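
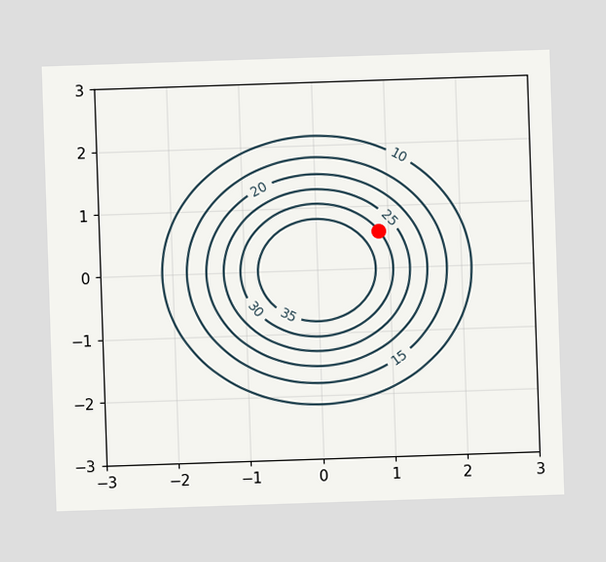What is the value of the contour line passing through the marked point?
30

The marked point sits on the contour labelled 30.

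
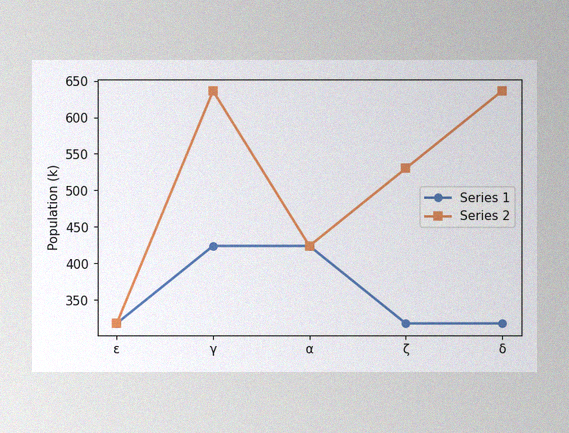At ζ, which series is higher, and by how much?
The image has some photo noise and uneven lighting. At ζ, Series 2 sits above the other line by 212k.

Series 2, by 212k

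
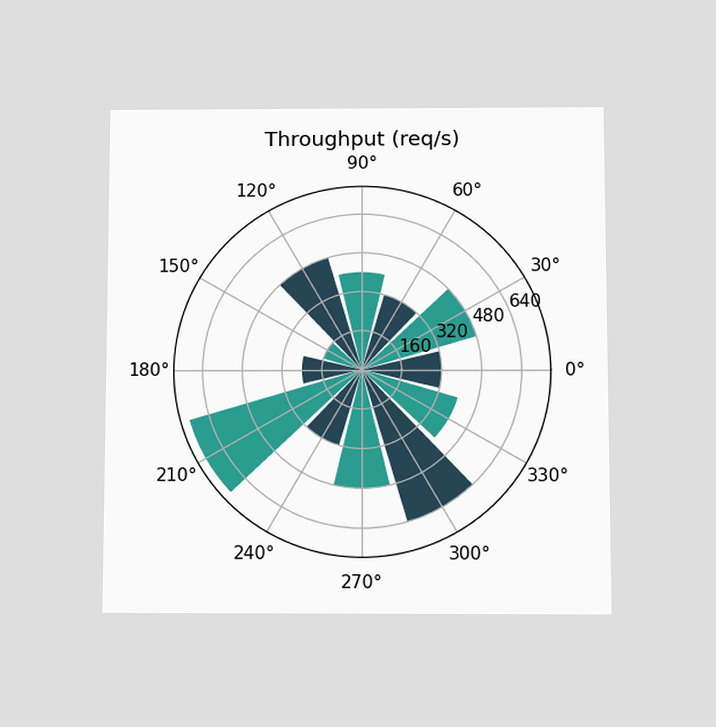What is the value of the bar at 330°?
The chart is viewed at a slight angle. The bar at 330° reaches 400req/s on the radial axis.

400req/s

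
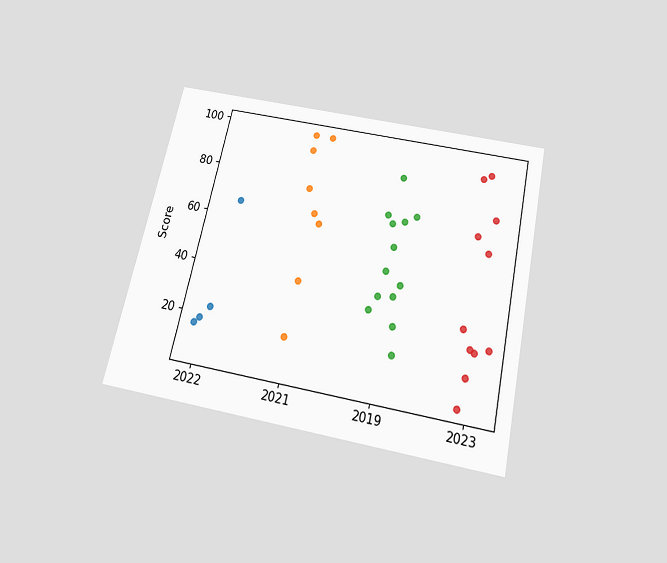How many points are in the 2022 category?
4

The chart is tilted about 12° clockwise and viewed slightly from below. Counting the markers in the 2022 column gives 4.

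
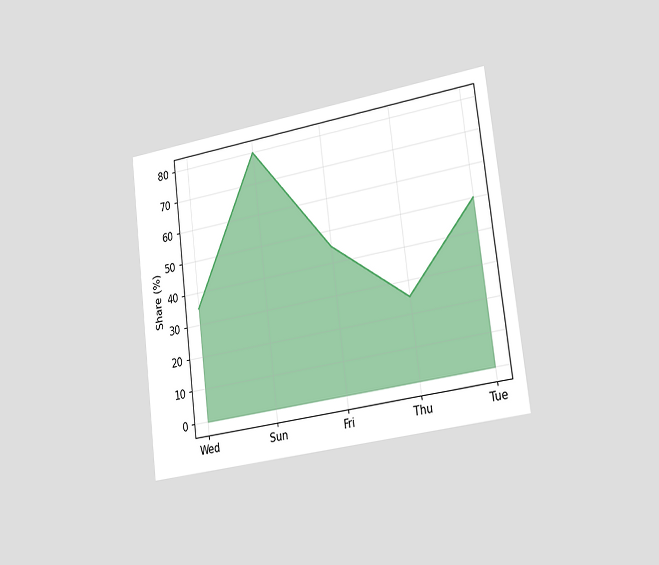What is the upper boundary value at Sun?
80%

The chart is tilted about 7° counter-clockwise and viewed slightly from the right. At Sun the upper boundary is at 80%.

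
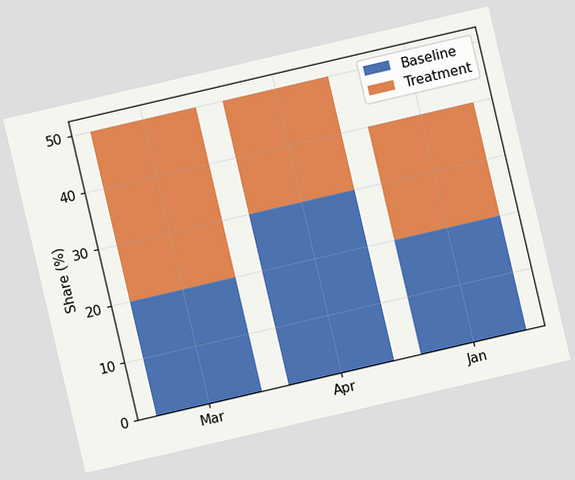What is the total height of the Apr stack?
The chart is tilted about 13° counter-clockwise. The Apr stack's top reaches 50% on the y-axis.

50%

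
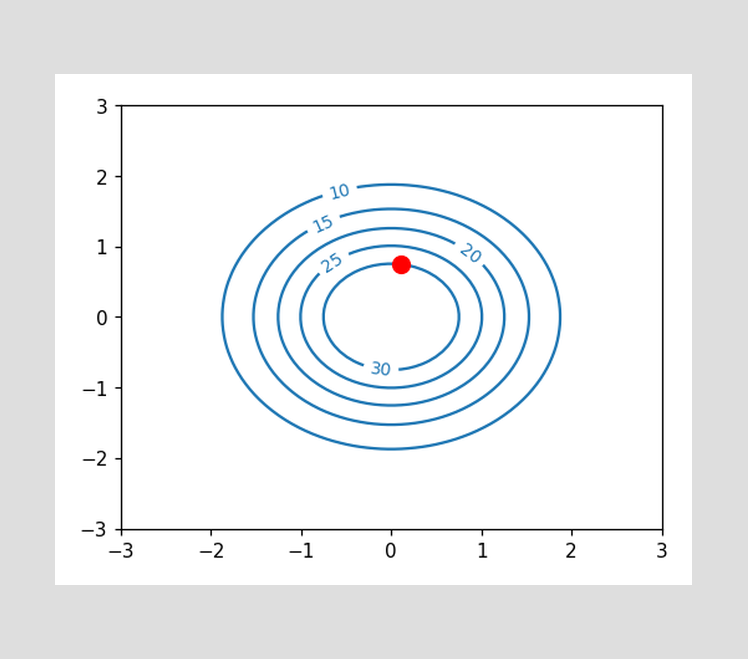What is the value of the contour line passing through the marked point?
30

The marked point sits on the contour labelled 30.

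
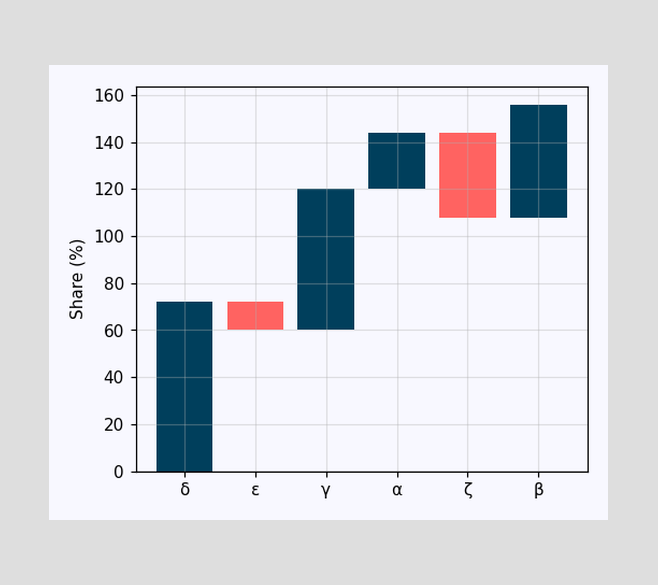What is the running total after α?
After α the running total reaches 144%.

144%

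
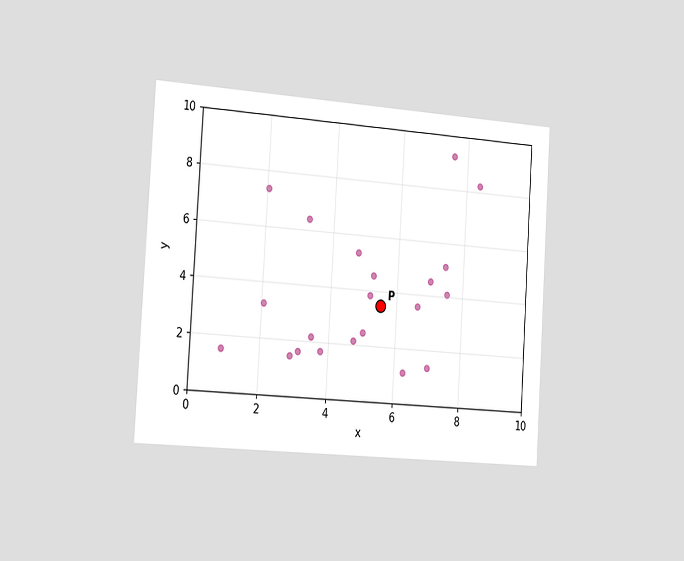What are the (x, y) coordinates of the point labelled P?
(5.5, 3.5)

The chart is tilted about 4° clockwise and viewed slightly from the left. Following the gridlines from P to each axis, P sits at (5.5, 3.5).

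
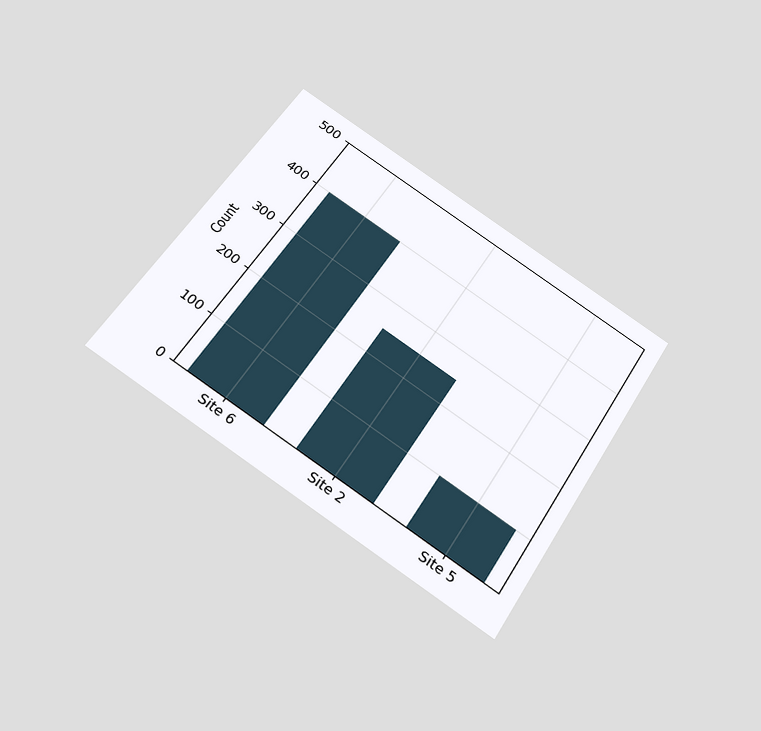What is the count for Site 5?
The chart is tilted about 31° clockwise and viewed slightly from below. Reading along the chart's y-axis, the Site 5 bar reaches 100.

100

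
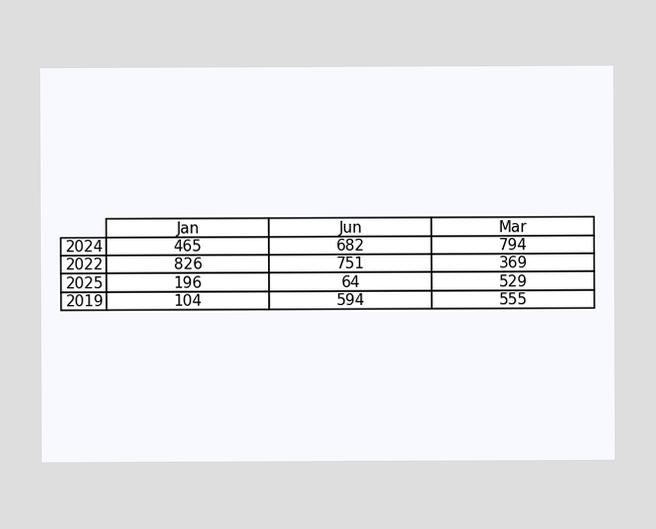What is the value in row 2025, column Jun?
64

The (2025, Jun) cell reads 64.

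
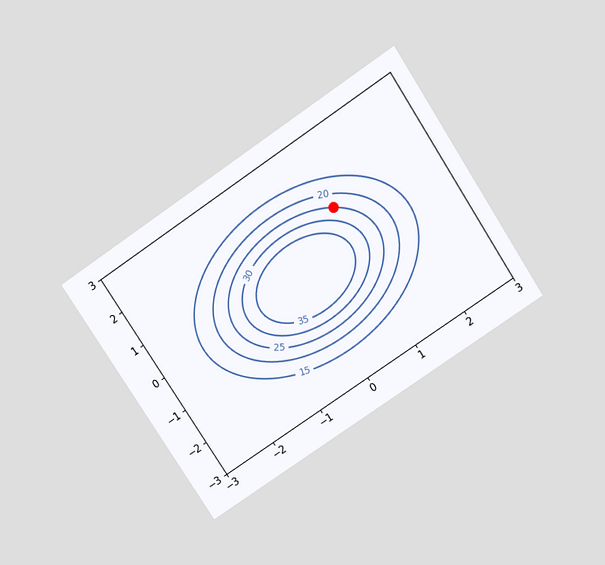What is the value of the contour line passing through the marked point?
The chart is tilted about 34° counter-clockwise and viewed slightly from above. The marked point sits on the contour labelled 25.

25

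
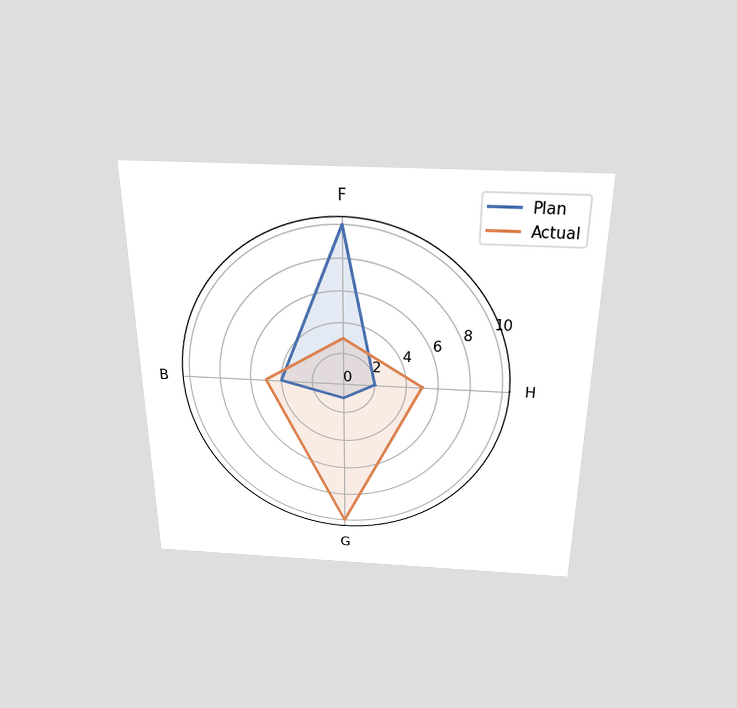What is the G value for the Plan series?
1

The chart is viewed slightly from above. On the G axis, Plan reaches 1.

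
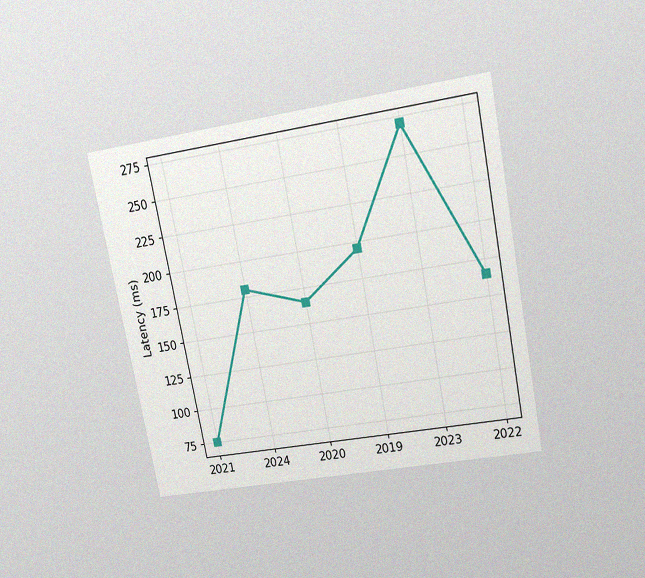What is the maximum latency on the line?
270ms

The chart is tilted about 11° counter-clockwise and viewed slightly from above, with some photo noise. The highest point is at 2023, and reading across to the y-axis gives 270ms.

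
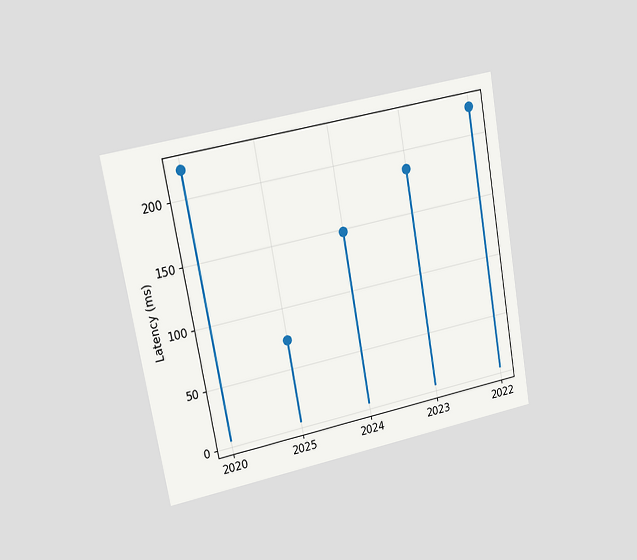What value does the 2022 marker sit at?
222ms

The chart is tilted about 10° counter-clockwise and viewed at a slight angle. The 2022 marker sits at 222ms.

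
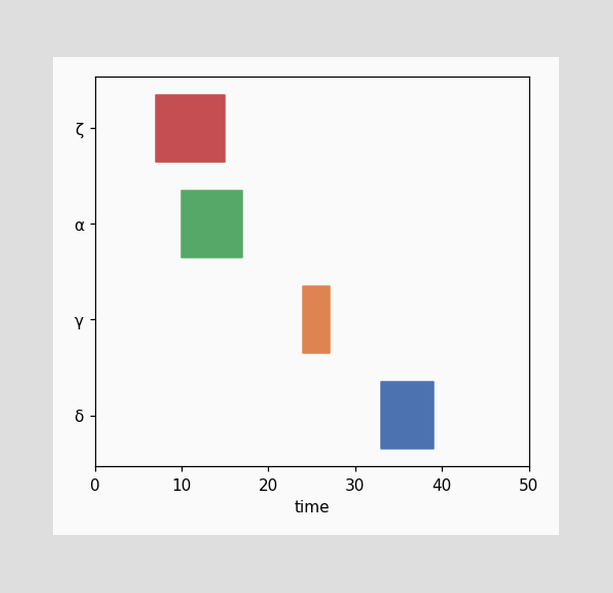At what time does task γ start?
The γ bar begins at t=24.

24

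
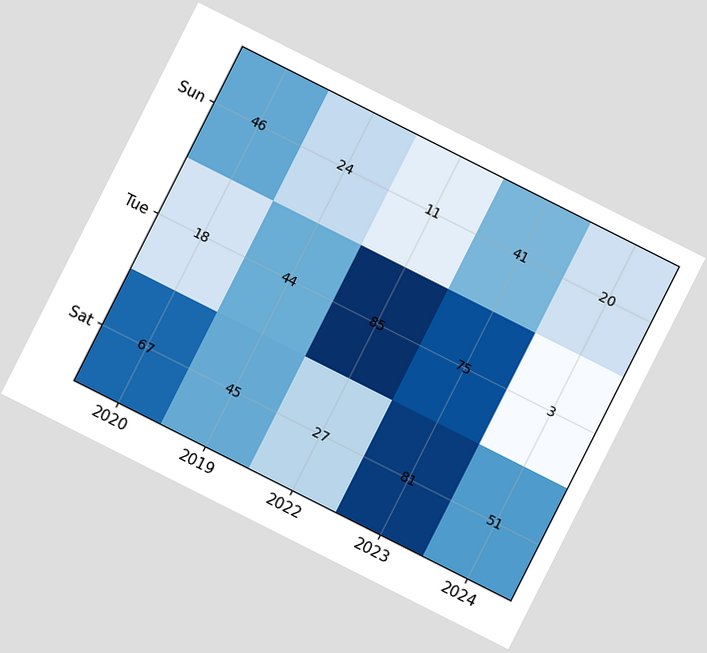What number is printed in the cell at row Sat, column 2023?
The chart is tilted about 27° clockwise. The (Sat, 2023) cell reads 81.

81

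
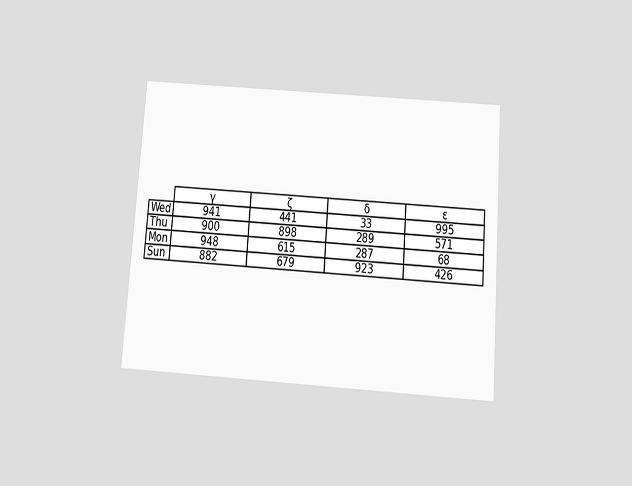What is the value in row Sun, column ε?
426

The chart is tilted about 4° clockwise and viewed slightly from below. The (Sun, ε) cell reads 426.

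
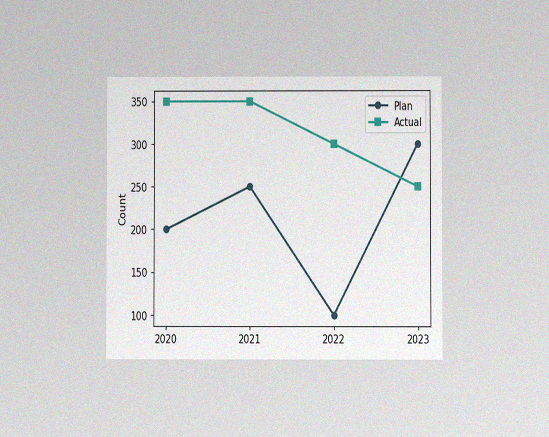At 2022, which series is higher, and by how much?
The chart is viewed at a slight angle, with some photo noise. At 2022, Actual sits above the other line by 200.

Actual, by 200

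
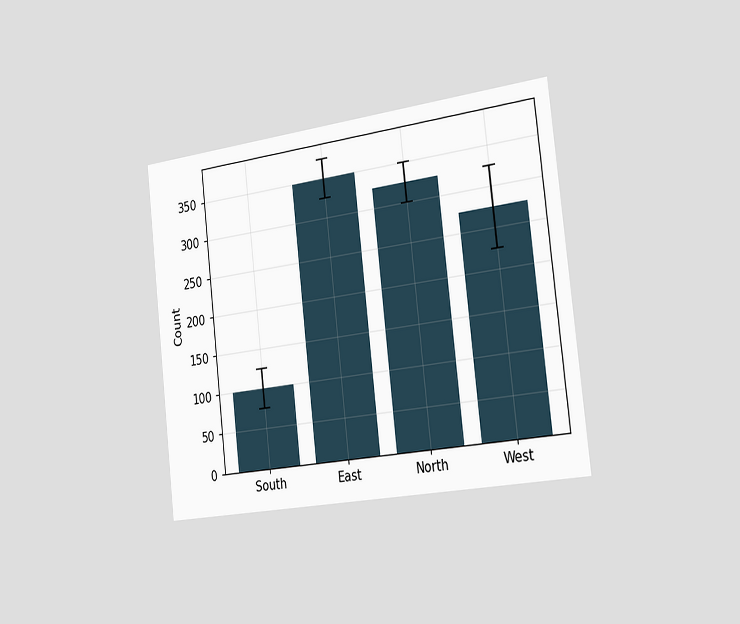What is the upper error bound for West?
325

The chart is tilted about 6° counter-clockwise and viewed slightly from the right. The West bar's upper whisker reaches 325.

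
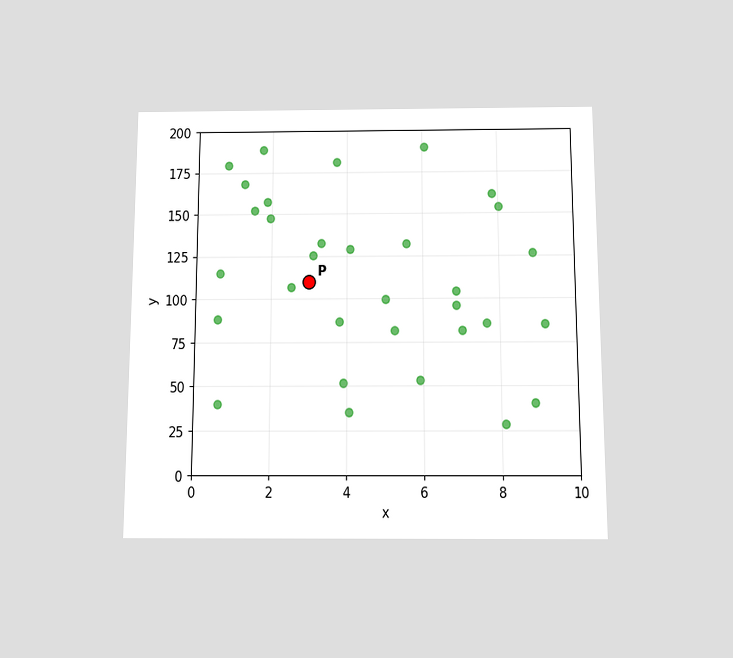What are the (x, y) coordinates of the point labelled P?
The chart is viewed slightly from below. Following the gridlines from P to each axis, P sits at (3, 110).

(3, 110)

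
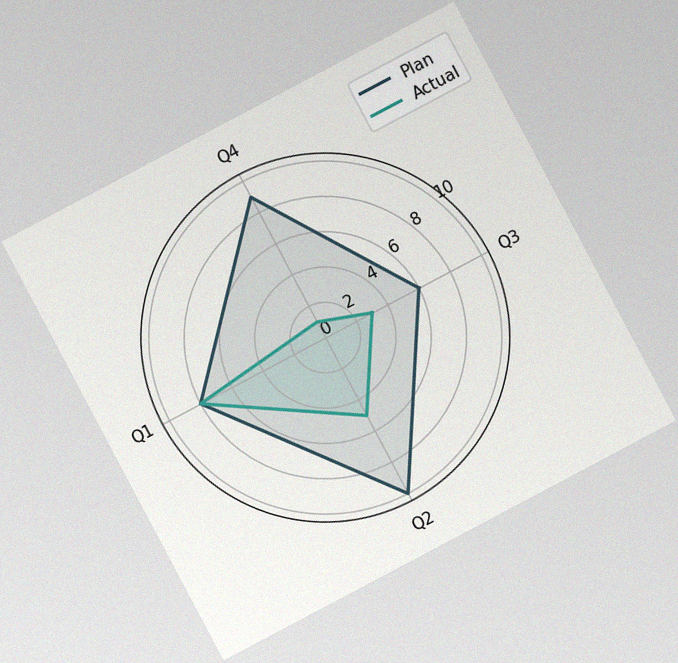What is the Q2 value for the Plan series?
10

The chart is tilted about 28° counter-clockwise, with some photo noise. On the Q2 axis, Plan reaches 10.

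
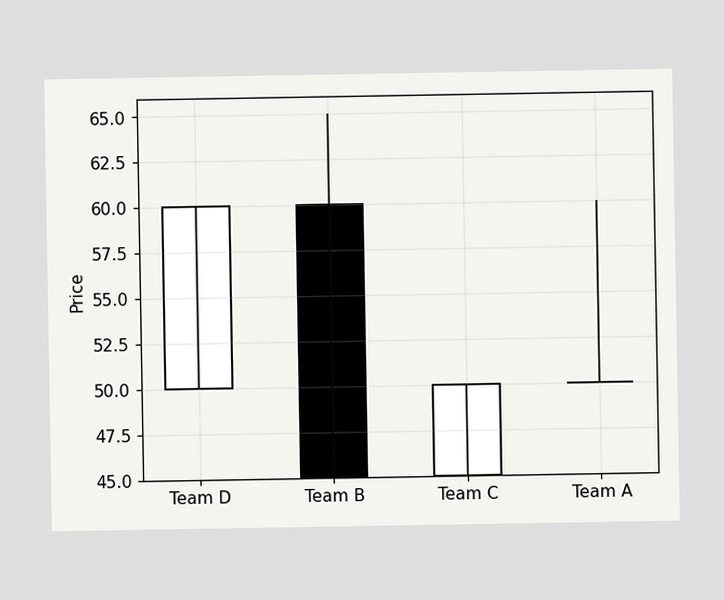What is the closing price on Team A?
50

The Team A candle closes at 50.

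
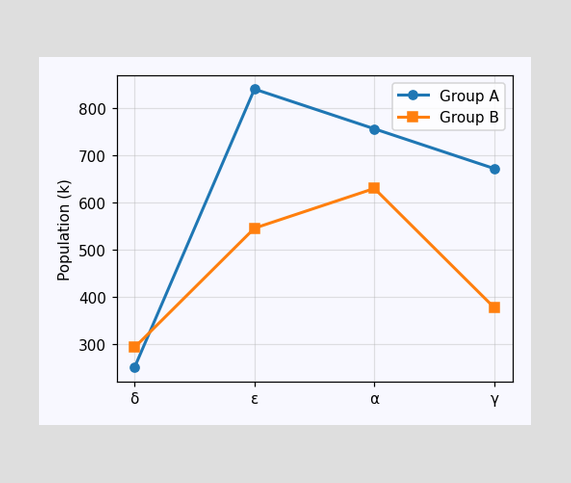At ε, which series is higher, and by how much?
Group A, by 294k

At ε, Group A sits above the other line by 294k.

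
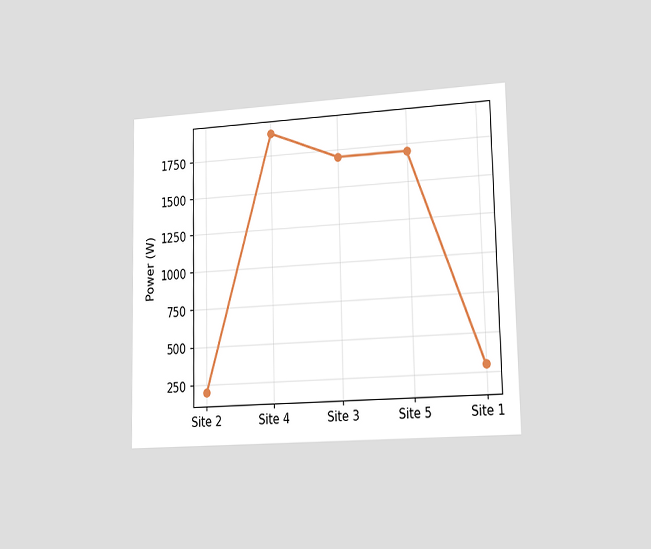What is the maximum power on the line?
1900W

The chart is viewed slightly from the right. The highest point is at Site 4, and reading across to the y-axis gives 1900W.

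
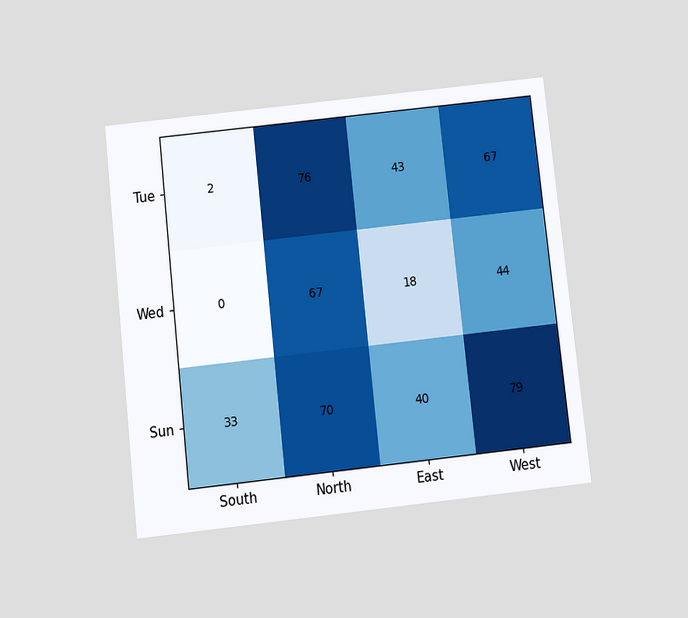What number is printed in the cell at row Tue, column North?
76

The chart is tilted about 6° counter-clockwise and viewed slightly from below. The (Tue, North) cell reads 76.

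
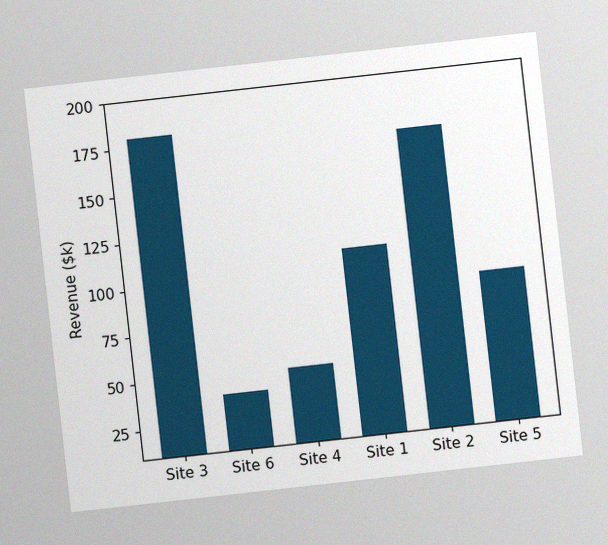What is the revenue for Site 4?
$50k

The chart is tilted about 6° counter-clockwise, with some photo noise. Reading along the chart's y-axis, the Site 4 bar reaches $50k.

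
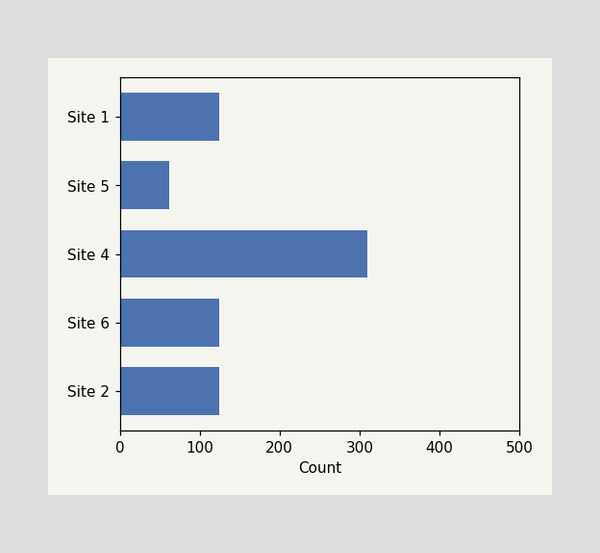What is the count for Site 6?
Reading along the chart's x-axis, the Site 6 bar reaches 124.

124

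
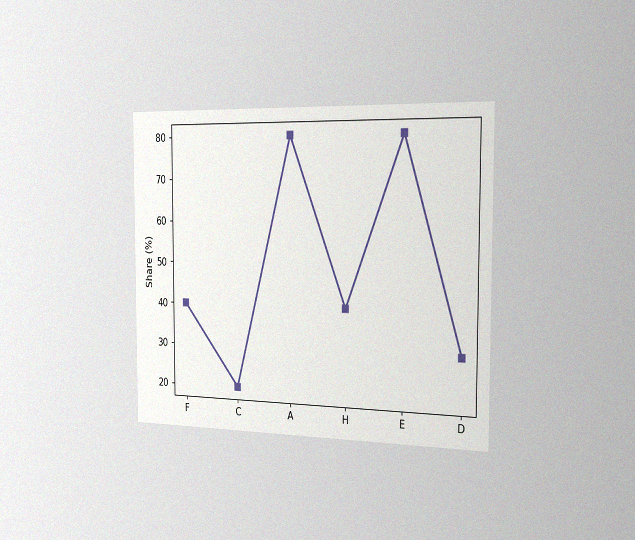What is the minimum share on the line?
The chart is viewed slightly from the right, with some photo noise. The lowest point is at C, and reading across to the y-axis gives 20%.

20%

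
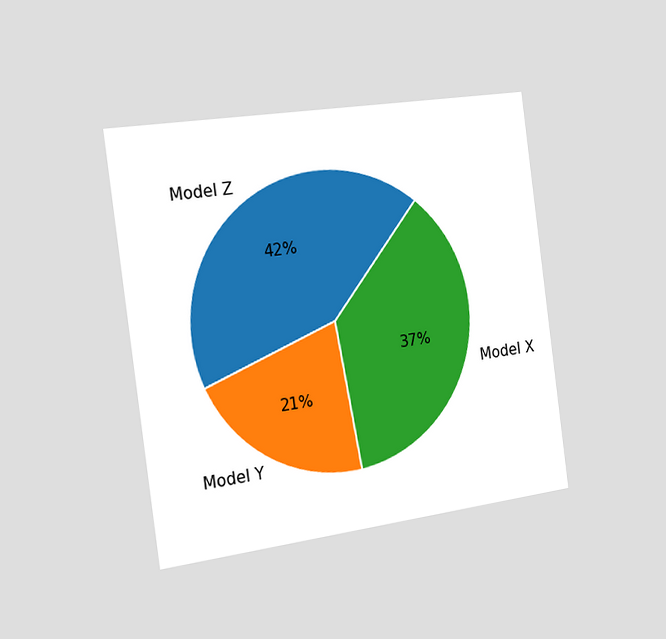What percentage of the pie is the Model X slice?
The chart is tilted about 8° counter-clockwise and viewed slightly from the left. The Model X slice takes up 37% of the pie.

37%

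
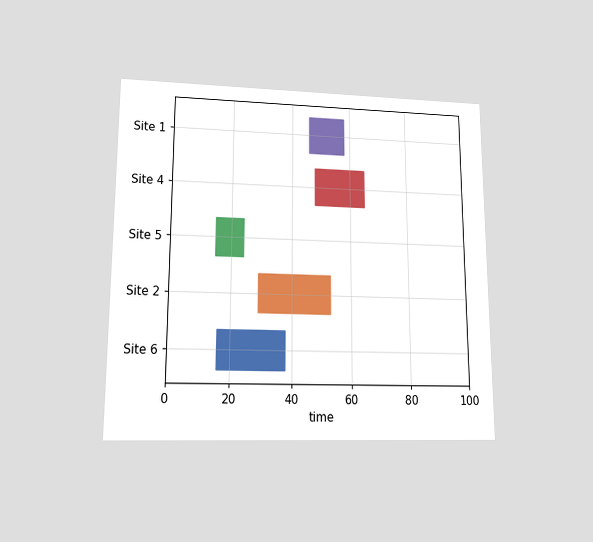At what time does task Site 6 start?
The chart is viewed at a slight angle. The Site 6 bar begins at t=16.

16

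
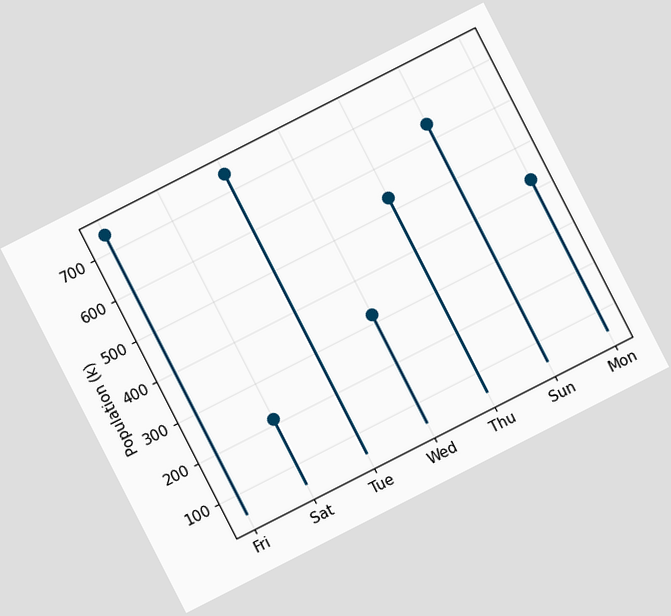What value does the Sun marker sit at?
The chart is tilted about 27° counter-clockwise. The Sun marker sits at 636k.

636k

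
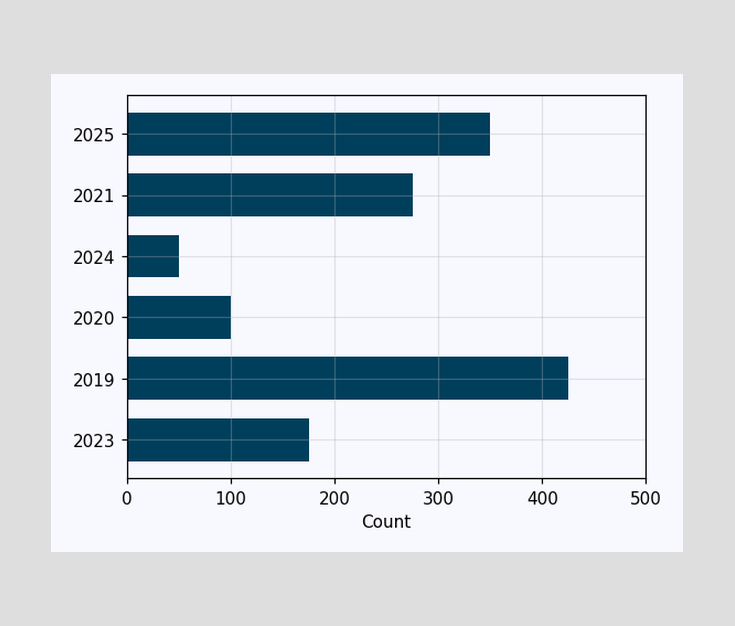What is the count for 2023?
Reading along the chart's x-axis, the 2023 bar reaches 175.

175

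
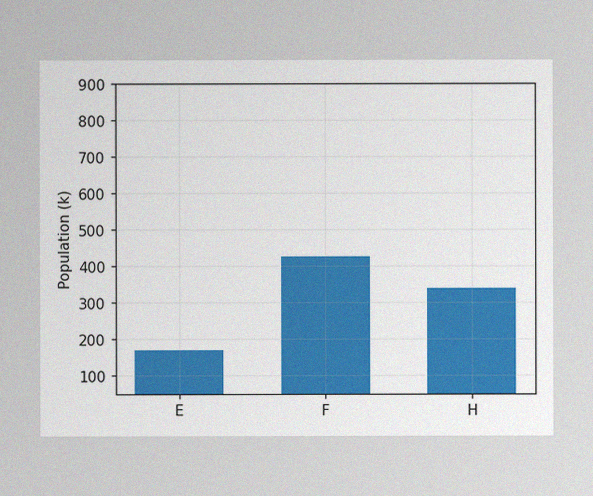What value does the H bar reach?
340k

The image has some photo noise and uneven lighting. Reading along the chart's y-axis, the H bar reaches 340k.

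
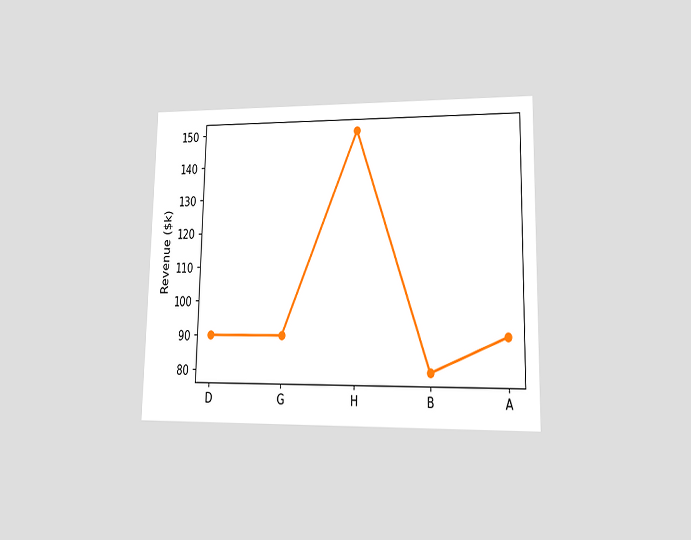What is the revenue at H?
$150k

The chart is viewed at a slight angle. At H, the line is at $150k.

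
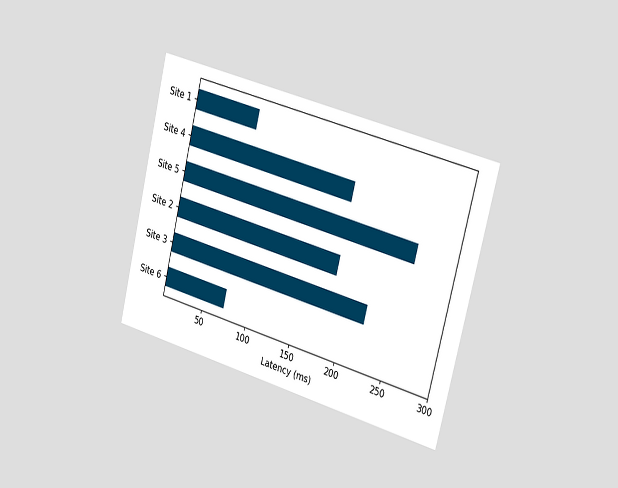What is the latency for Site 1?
74ms

The chart is tilted about 14° clockwise and viewed slightly from the right. Reading along the chart's x-axis, the Site 1 bar reaches 74ms.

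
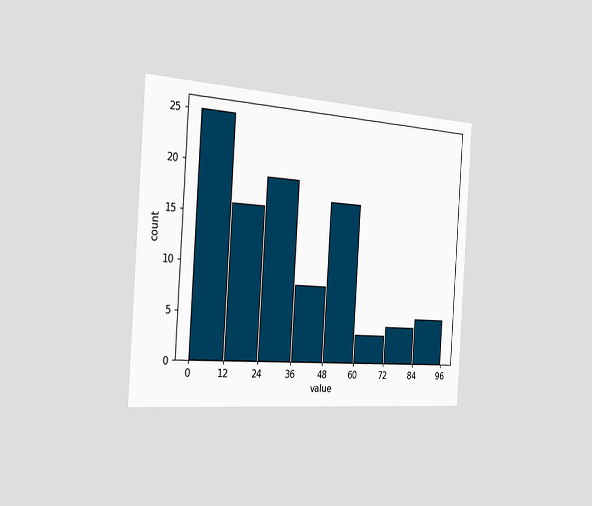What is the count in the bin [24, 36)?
19

The chart is tilted about 4° clockwise and viewed slightly from the left. The [24, 36) bin has height 19.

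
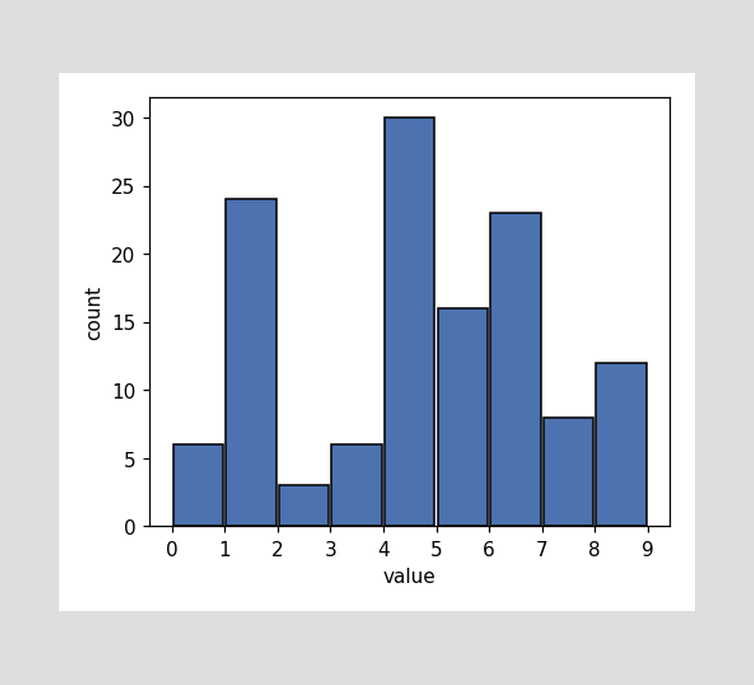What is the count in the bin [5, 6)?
The [5, 6) bin has height 16.

16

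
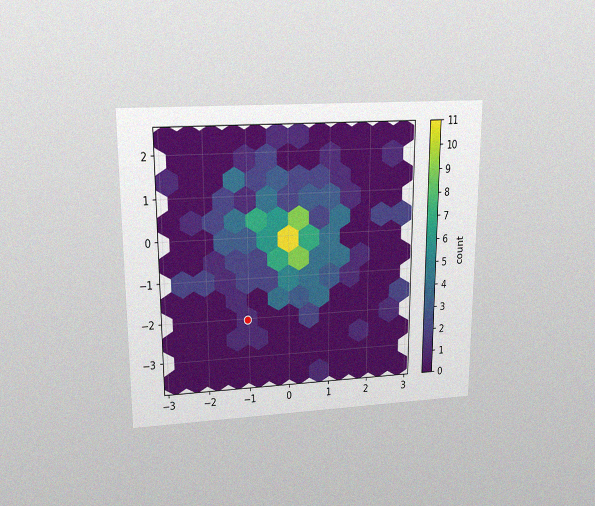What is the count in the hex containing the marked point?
The chart is viewed slightly from above, with some photo noise. The marked hex reads 1 on the colorbar.

1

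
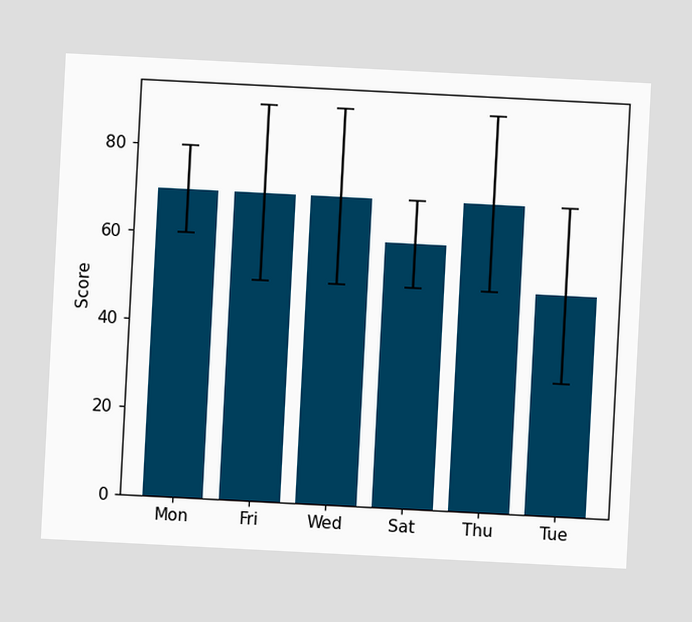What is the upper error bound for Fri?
90

The chart is tilted about 3° clockwise. The Fri bar's upper whisker reaches 90.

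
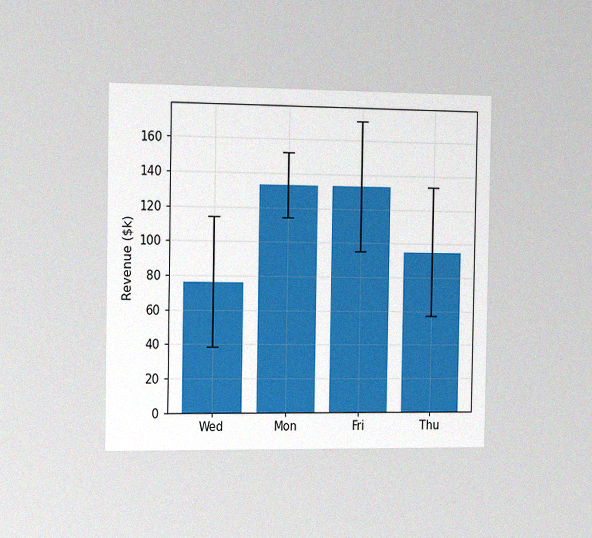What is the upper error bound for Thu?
The chart is viewed slightly from the left, with some photo noise. The Thu bar's upper whisker reaches $133k.

$133k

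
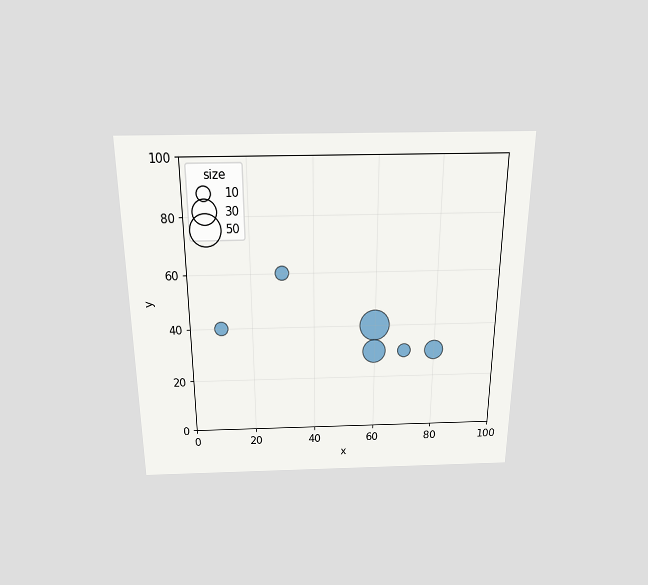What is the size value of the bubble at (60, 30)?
30

The chart is viewed slightly from above. Matching the bubble at (60, 30) against the size legend gives 30.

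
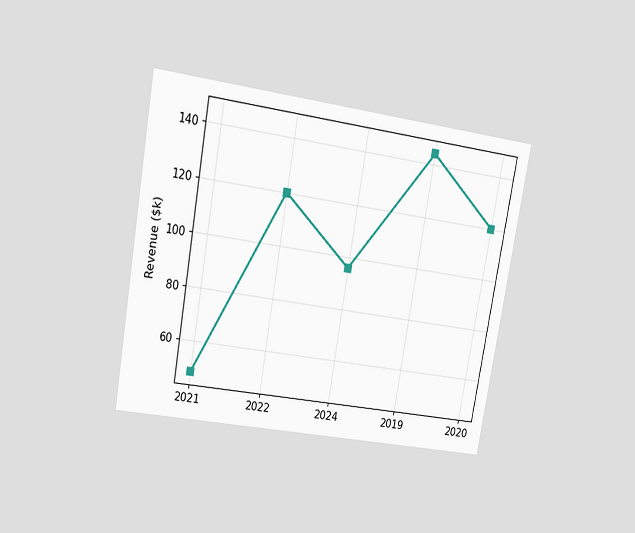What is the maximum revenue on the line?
$144k

The chart is tilted about 10° clockwise and viewed at a slight angle. The highest point is at 2019, and reading across to the y-axis gives $144k.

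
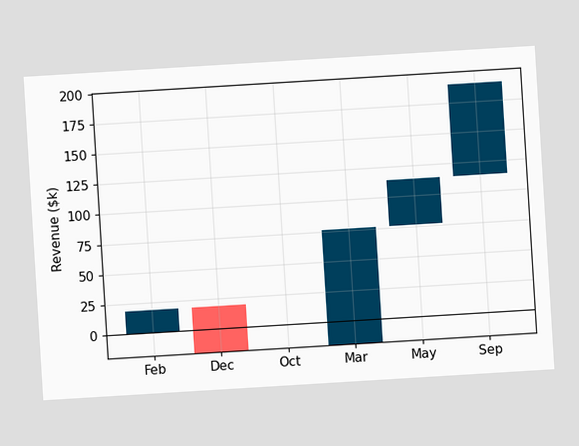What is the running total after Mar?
The chart is tilted about 3° counter-clockwise. After Mar the running total reaches $76k.

$76k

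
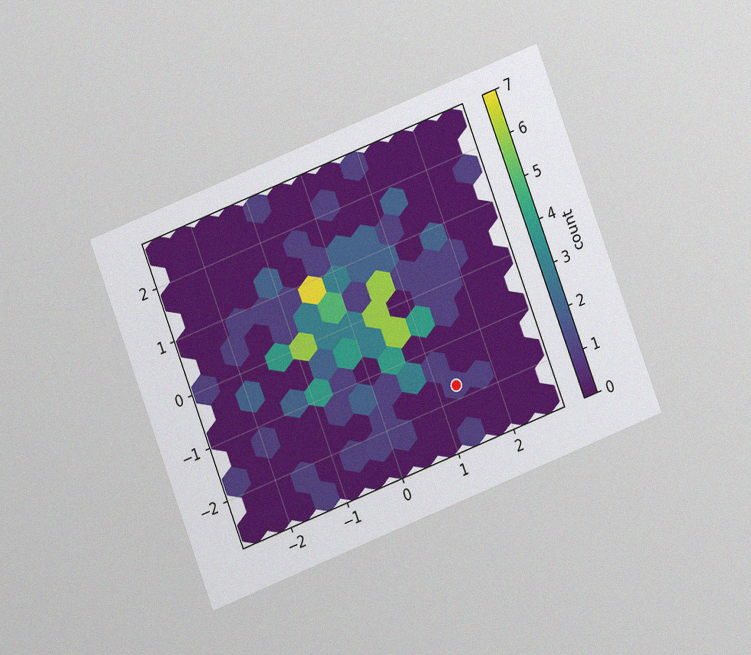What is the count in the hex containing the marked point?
The chart is tilted about 21° counter-clockwise and viewed at a slight angle, with some photo noise. The marked hex reads 1 on the colorbar.

1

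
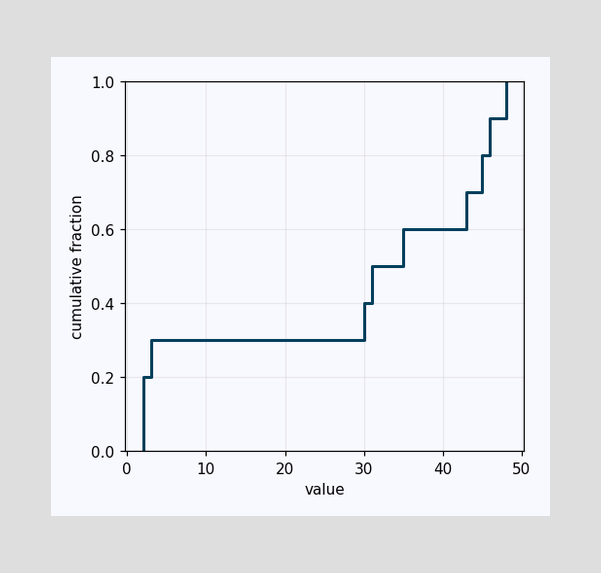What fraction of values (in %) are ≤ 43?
70%

At x=43 the ECDF step is at 70%.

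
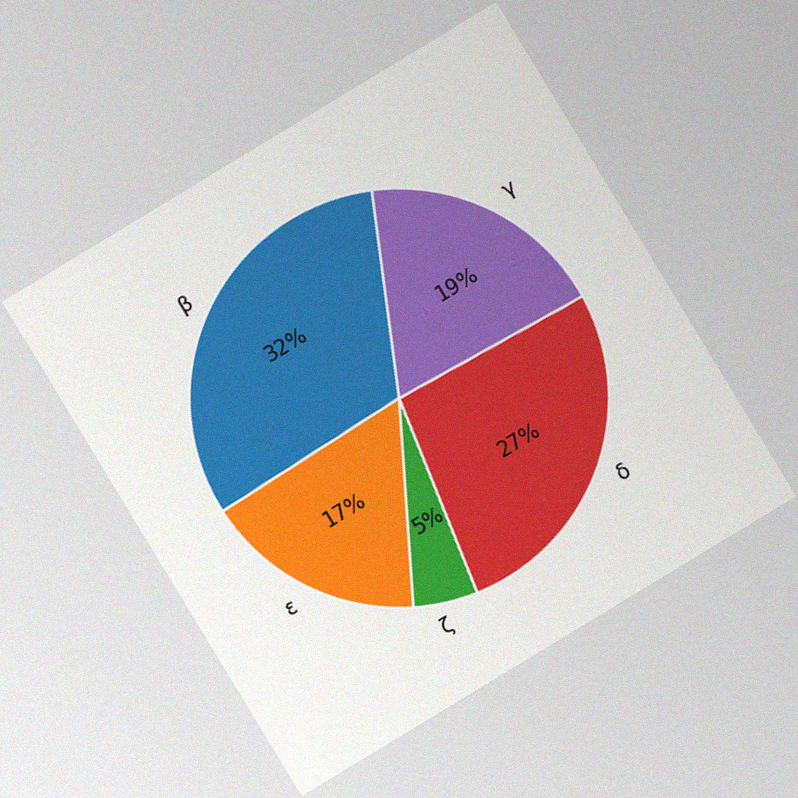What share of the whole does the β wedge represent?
32%

The chart is tilted about 31° counter-clockwise, with some photo noise. The β slice takes up 32% of the pie.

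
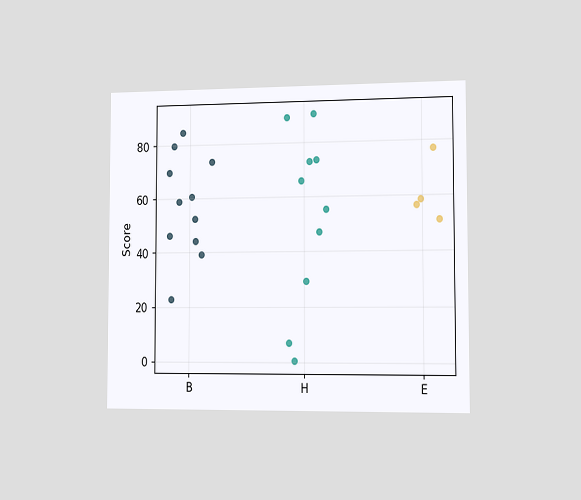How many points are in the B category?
11

The chart is viewed slightly from the right. Counting the markers in the B column gives 11.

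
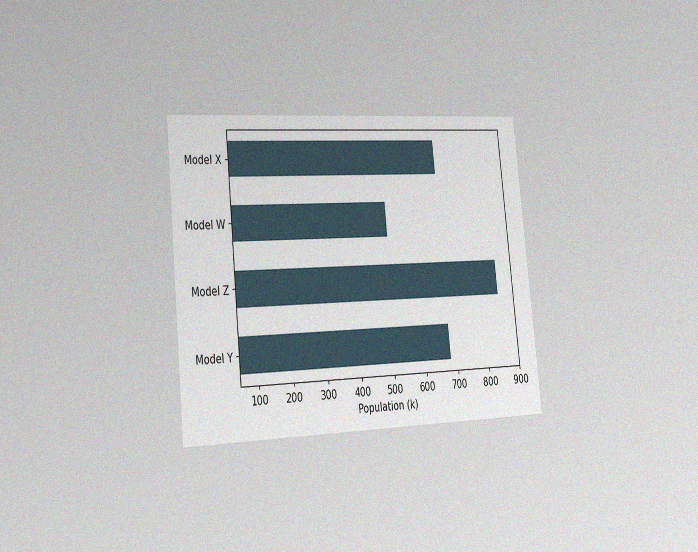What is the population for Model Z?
The chart is tilted about 6° counter-clockwise and viewed slightly from the left, with some photo noise. Reading along the chart's x-axis, the Model Z bar reaches 850k.

850k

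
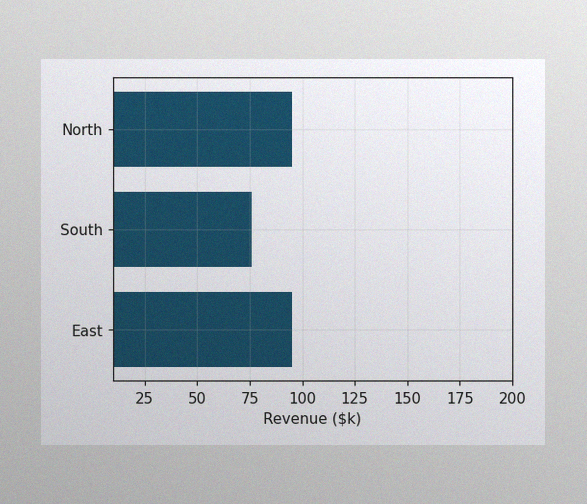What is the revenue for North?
$95k

The image has some photo noise and uneven lighting. Reading along the chart's x-axis, the North bar reaches $95k.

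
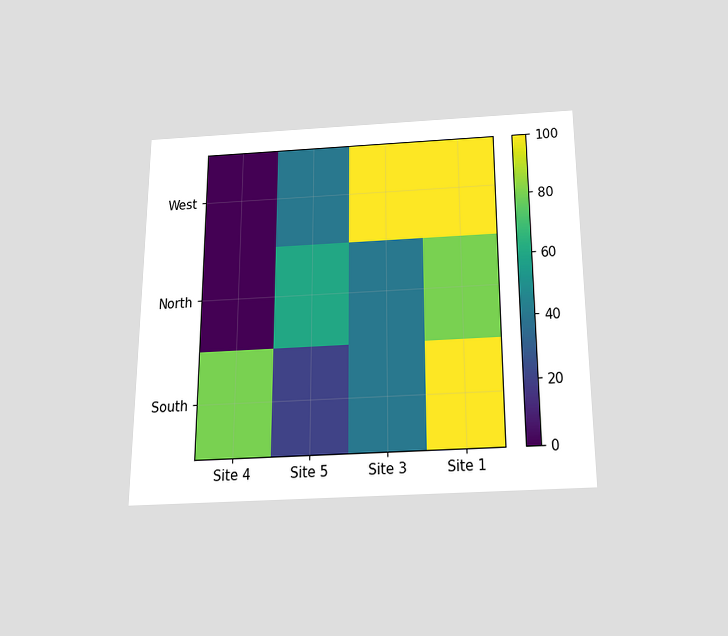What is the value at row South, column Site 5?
20

The chart is viewed slightly from below. Matching cell (South, Site 5) against the colorbar gives 20.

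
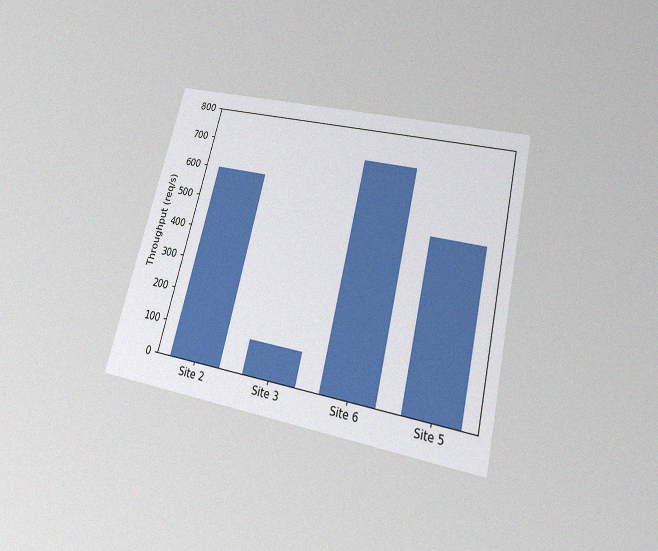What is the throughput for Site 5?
The chart is tilted about 14° clockwise and viewed slightly from below, with some photo noise. Reading along the chart's y-axis, the Site 5 bar reaches 500req/s.

500req/s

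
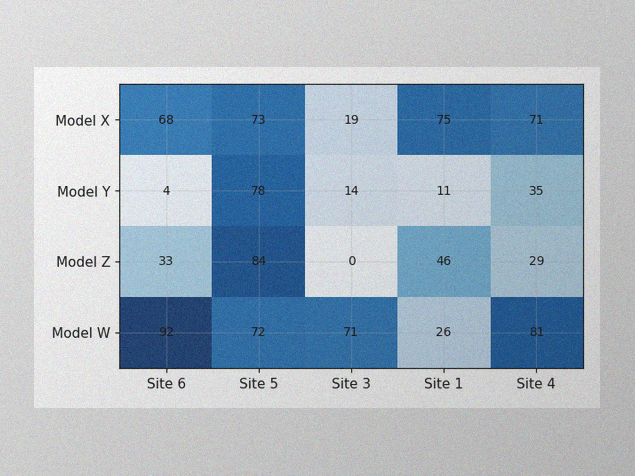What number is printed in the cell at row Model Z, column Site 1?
46

The image has some photo noise and uneven lighting. The (Model Z, Site 1) cell reads 46.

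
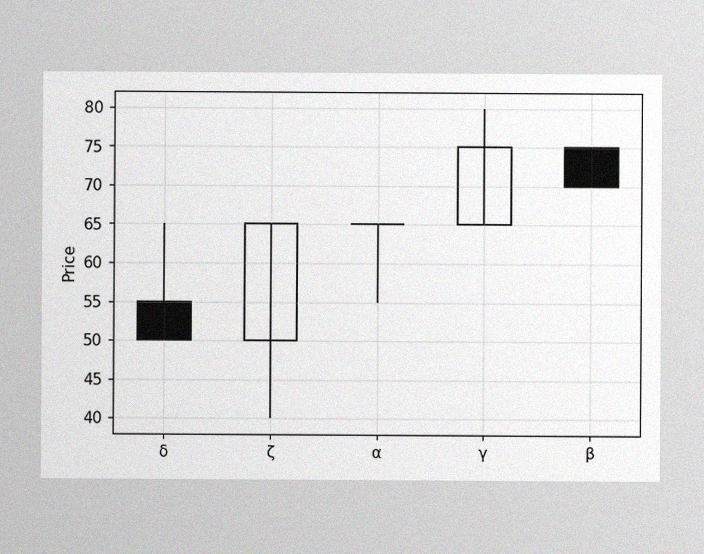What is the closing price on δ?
50

The image has some photo noise and uneven lighting. The δ candle closes at 50.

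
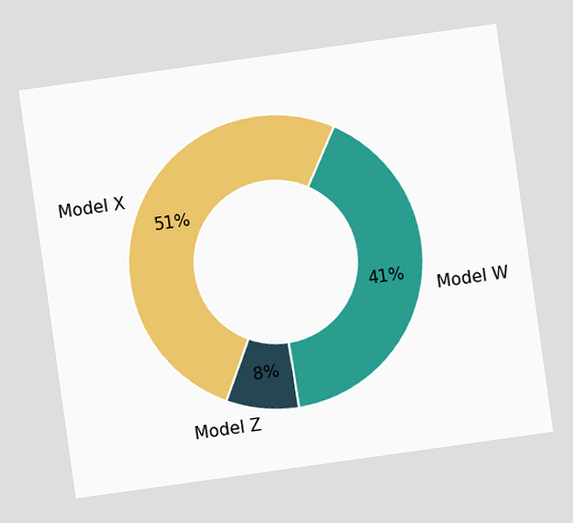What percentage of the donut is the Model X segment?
51%

The chart is tilted about 8° counter-clockwise. The Model X segment takes up 51% of the ring.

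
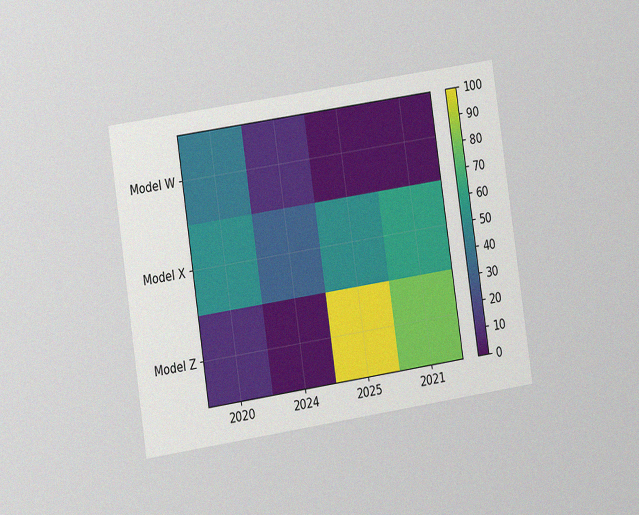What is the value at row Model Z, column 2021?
80

The chart is tilted about 9° counter-clockwise and viewed at a slight angle, with some photo noise. Matching cell (Model Z, 2021) against the colorbar gives 80.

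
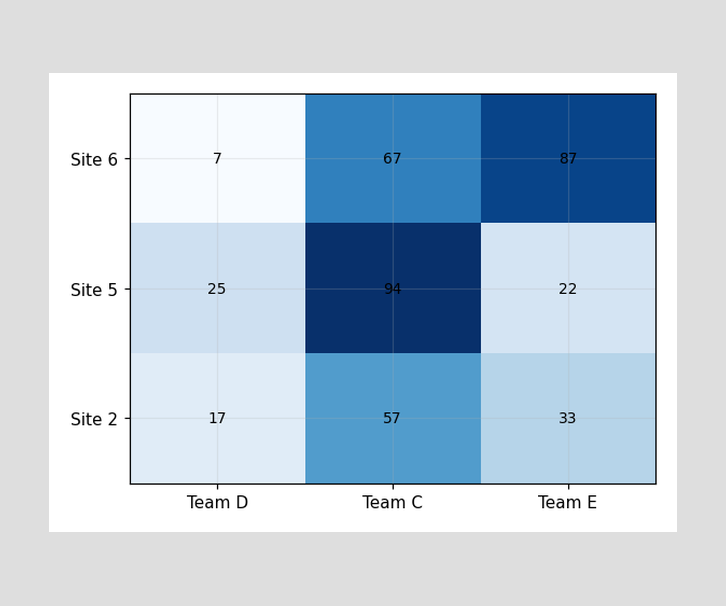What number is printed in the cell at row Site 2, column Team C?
57

The (Site 2, Team C) cell reads 57.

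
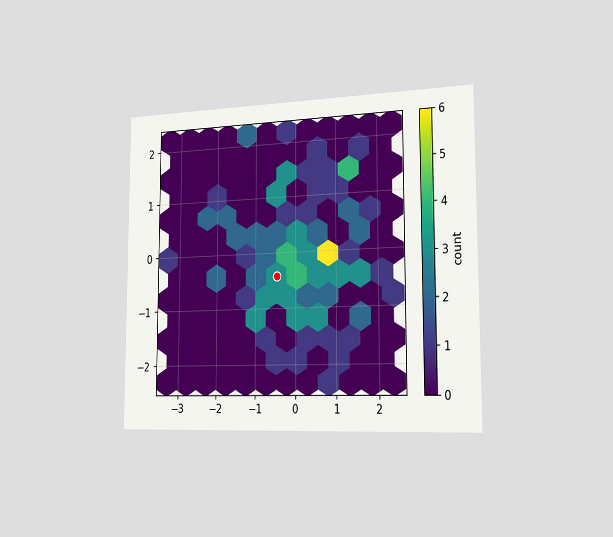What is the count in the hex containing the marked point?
The chart is viewed slightly from the right. The marked hex reads 3 on the colorbar.

3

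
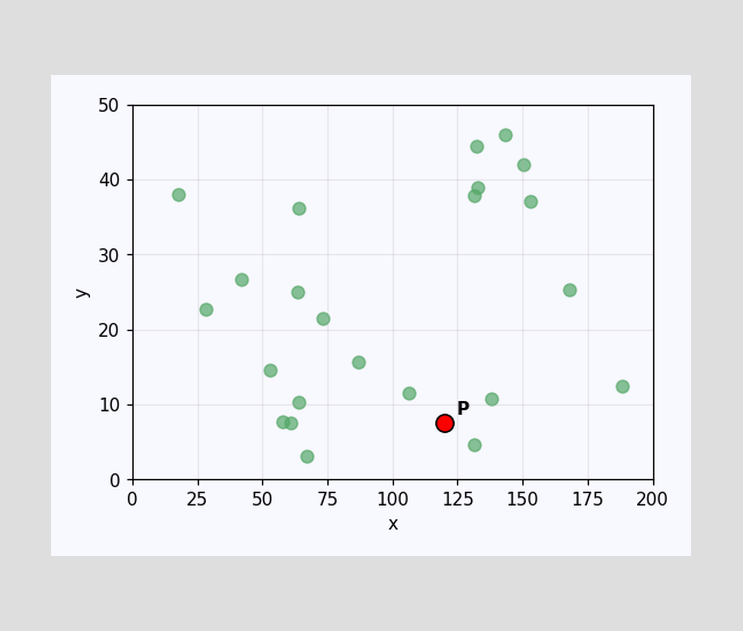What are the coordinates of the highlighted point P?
(120, 7.5)

Following the gridlines from P to each axis, P sits at (120, 7.5).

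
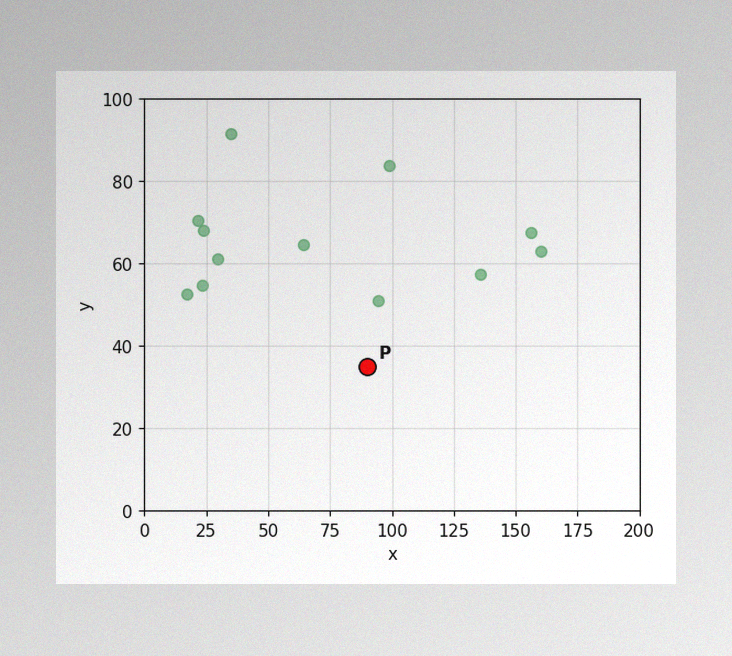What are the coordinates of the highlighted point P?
The image has some photo noise and uneven lighting. Following the gridlines from P to each axis, P sits at (90, 35).

(90, 35)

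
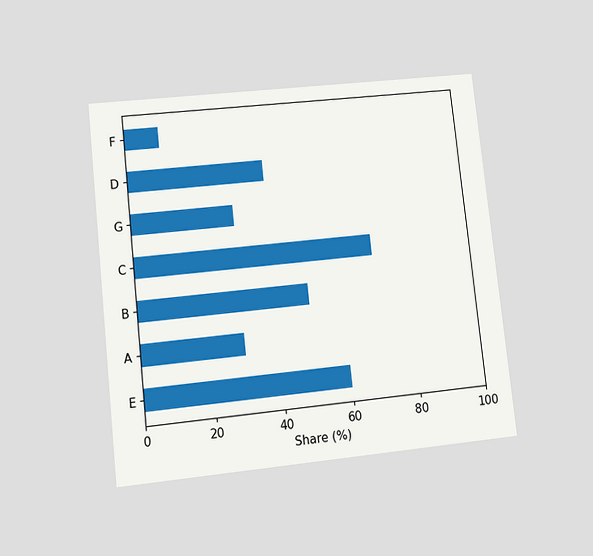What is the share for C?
The chart is tilted about 6° counter-clockwise and viewed at a slight angle. Reading along the chart's x-axis, the C bar reaches 70%.

70%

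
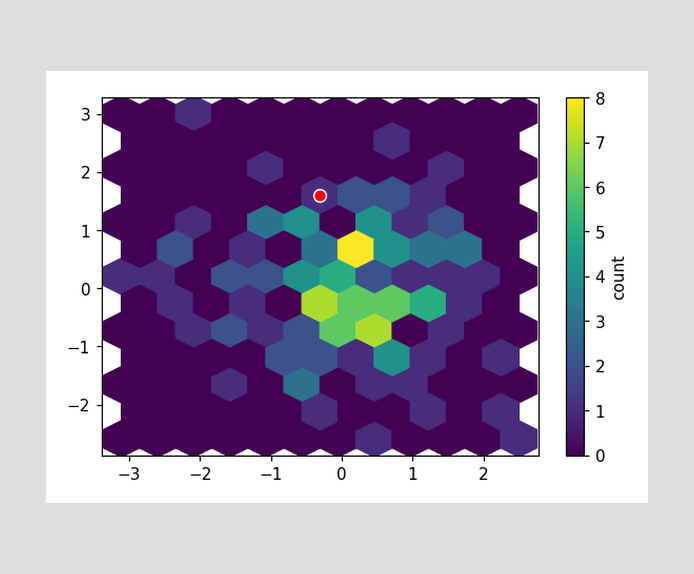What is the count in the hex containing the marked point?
1

The marked hex reads 1 on the colorbar.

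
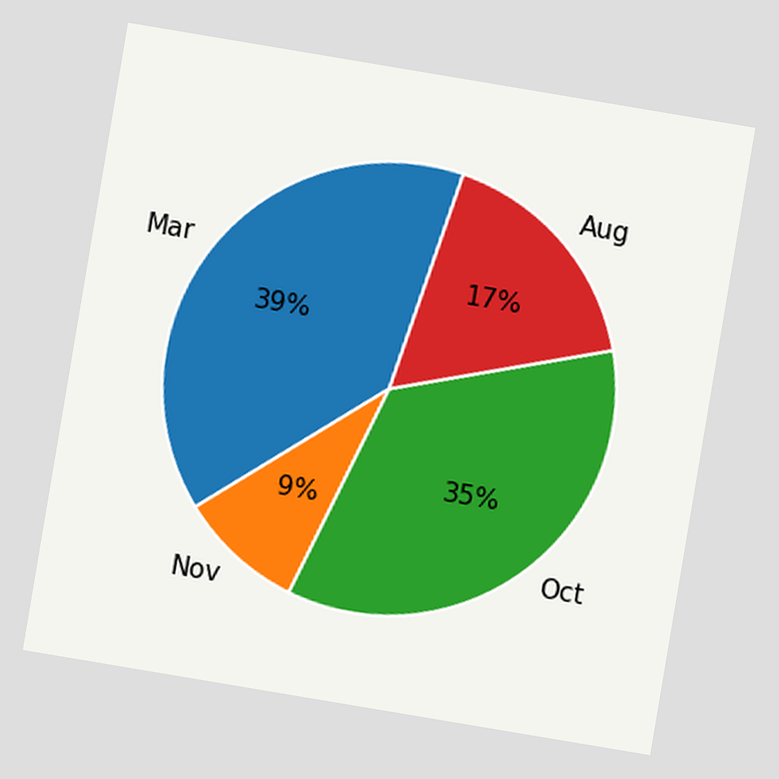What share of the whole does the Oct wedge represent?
35%

The chart is tilted about 10° clockwise. The Oct slice takes up 35% of the pie.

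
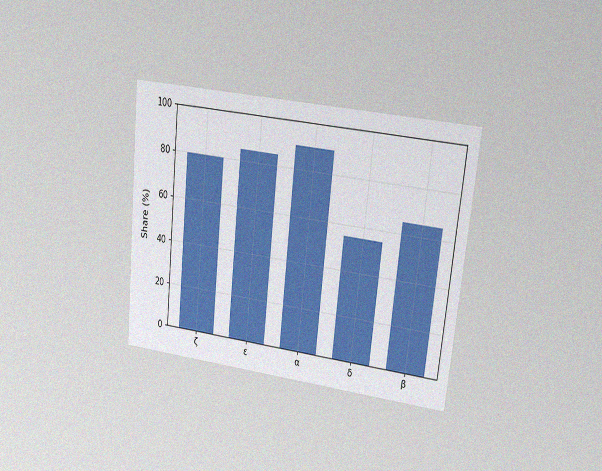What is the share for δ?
55%

The chart is tilted about 6° clockwise and viewed at a slight angle, with some photo noise. Reading along the chart's y-axis, the δ bar reaches 55%.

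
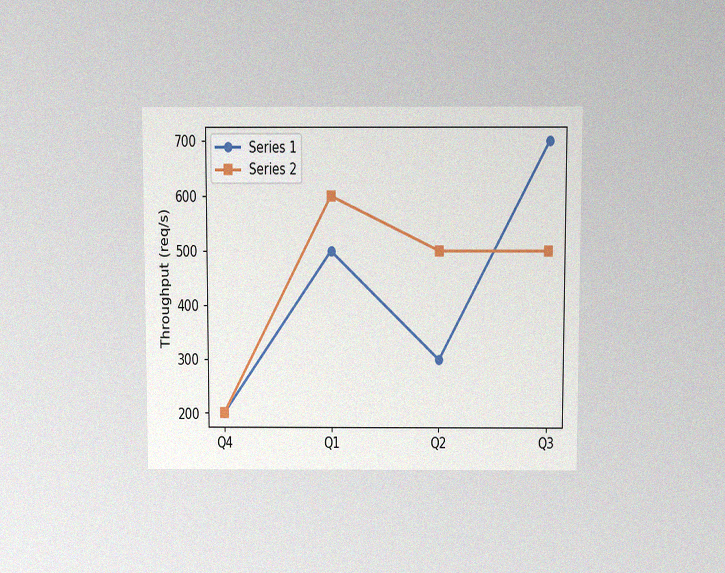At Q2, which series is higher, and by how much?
Series 2, by 200req/s

The chart is viewed slightly from above, with some photo noise. At Q2, Series 2 sits above the other line by 200req/s.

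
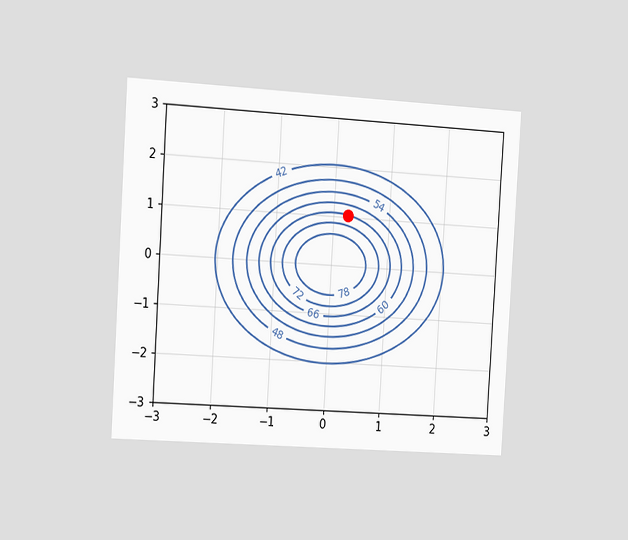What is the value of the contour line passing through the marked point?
The chart is tilted about 3° clockwise and viewed slightly from the left. The marked point sits on the contour labelled 66.

66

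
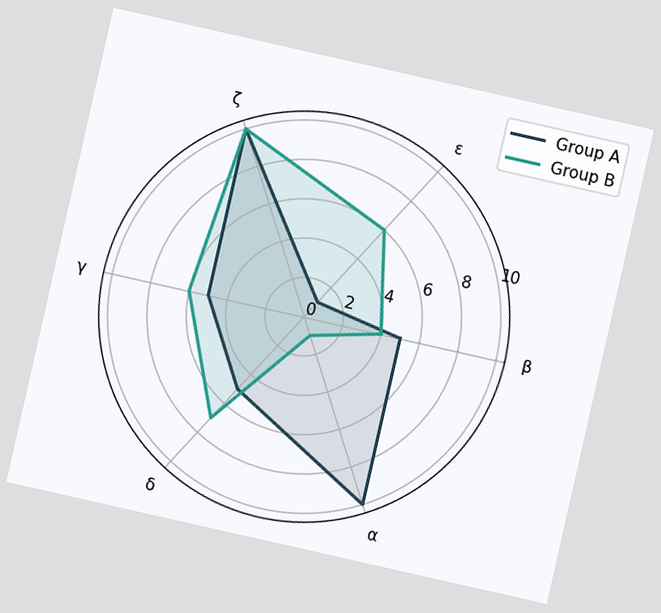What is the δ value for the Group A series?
5

The chart is tilted about 13° clockwise. On the δ axis, Group A reaches 5.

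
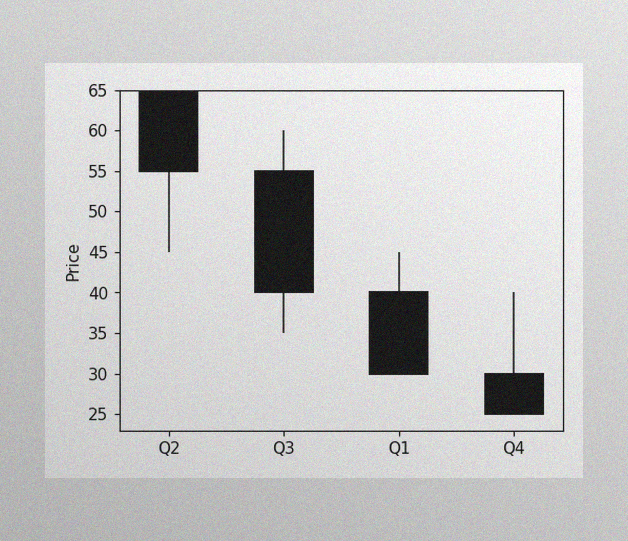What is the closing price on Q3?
40

The image has some photo noise and uneven lighting. The Q3 candle closes at 40.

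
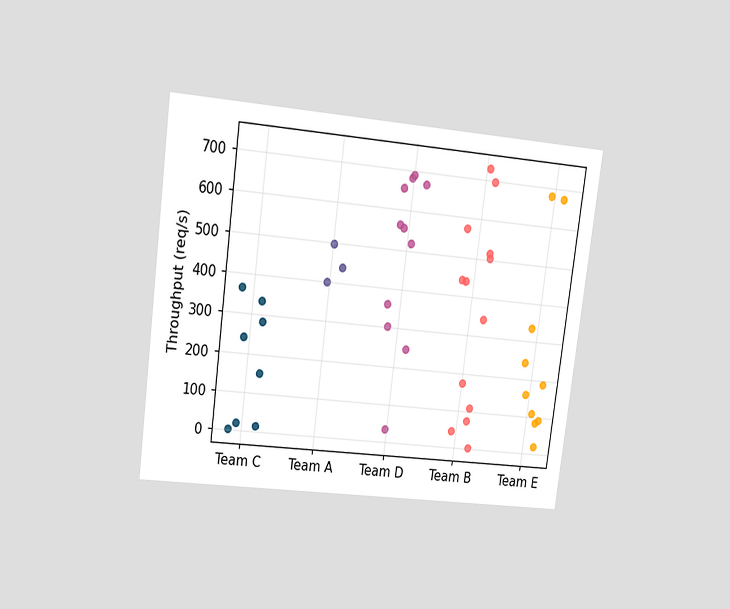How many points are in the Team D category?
11

The chart is tilted about 7° clockwise and viewed at a slight angle. Counting the markers in the Team D column gives 11.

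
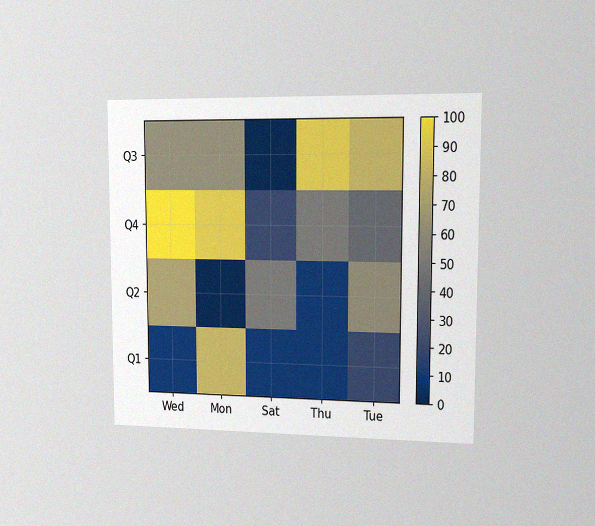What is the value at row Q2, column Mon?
The chart is viewed slightly from the right, with some photo noise. Matching cell (Q2, Mon) against the colorbar gives 0.

0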